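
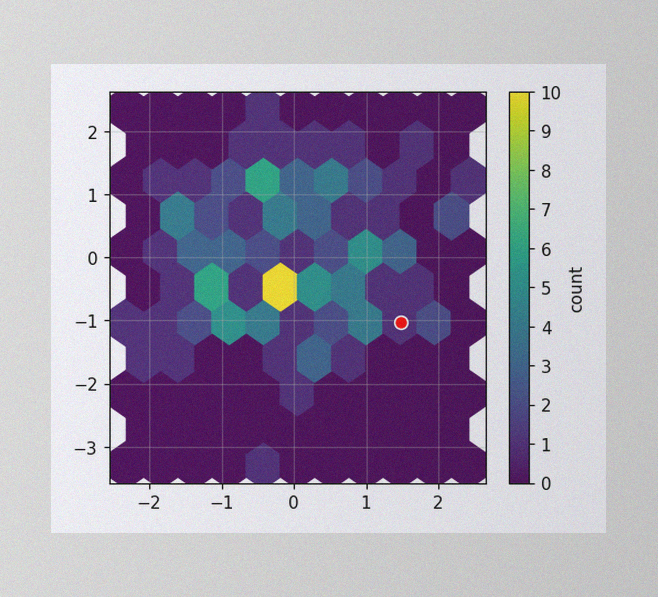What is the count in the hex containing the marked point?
1

The image has some photo noise and uneven lighting. The marked hex reads 1 on the colorbar.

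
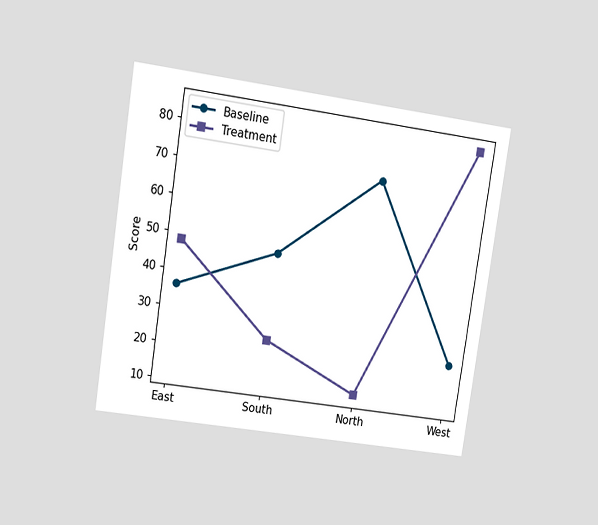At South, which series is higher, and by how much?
Baseline, by 24

The chart is tilted about 9° clockwise and viewed at a slight angle. At South, Baseline sits above the other line by 24.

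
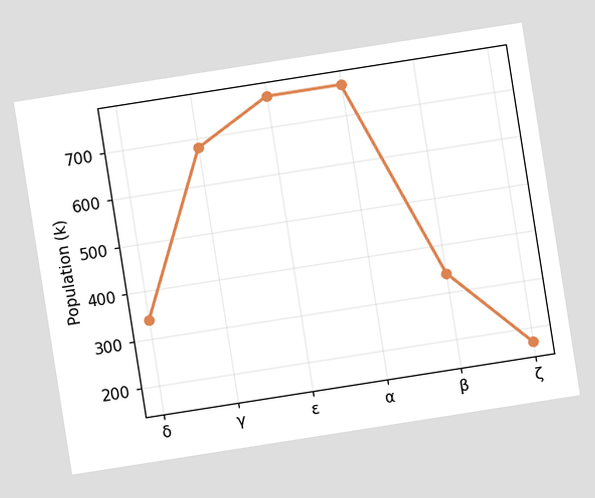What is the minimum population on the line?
170k

The chart is tilted about 9° counter-clockwise. The lowest point is at ζ, and reading across to the y-axis gives 170k.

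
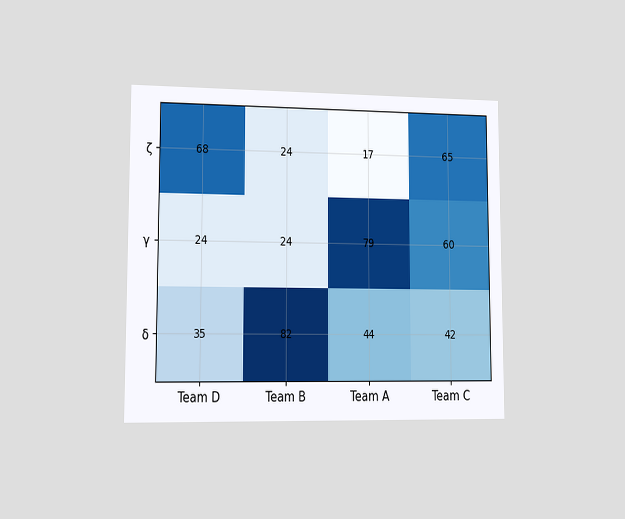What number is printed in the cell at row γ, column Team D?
The chart is viewed slightly from the left. The (γ, Team D) cell reads 24.

24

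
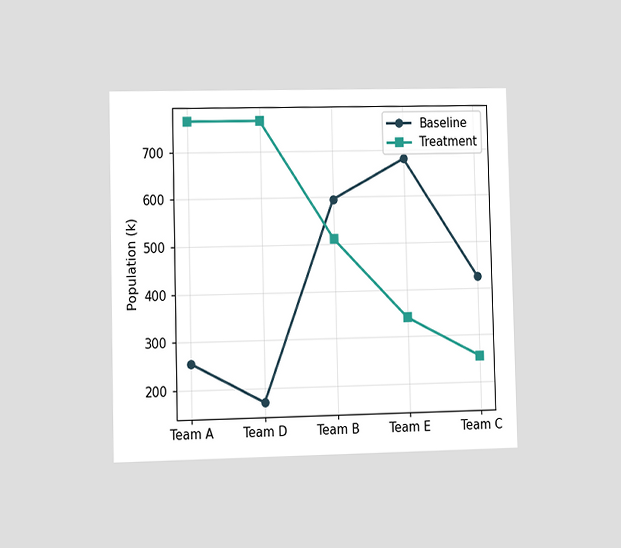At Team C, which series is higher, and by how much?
Baseline, by 170k

The chart is viewed at a slight angle. At Team C, Baseline sits above the other line by 170k.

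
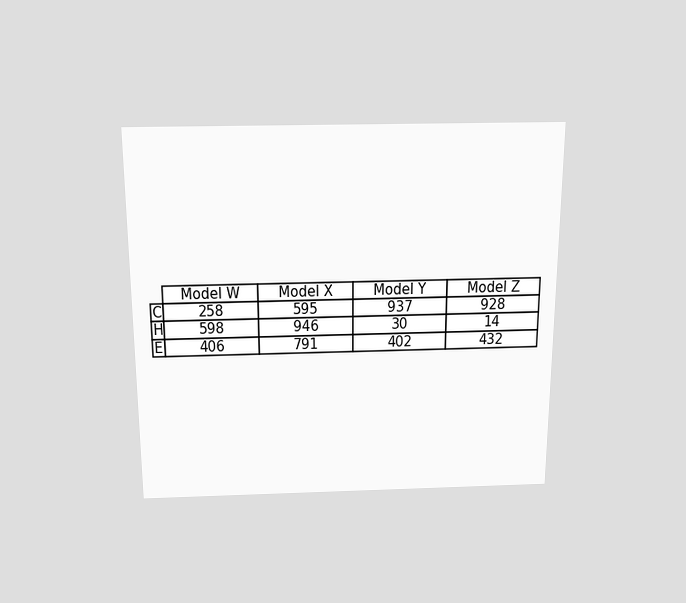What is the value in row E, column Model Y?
The chart is viewed slightly from above. The (E, Model Y) cell reads 402.

402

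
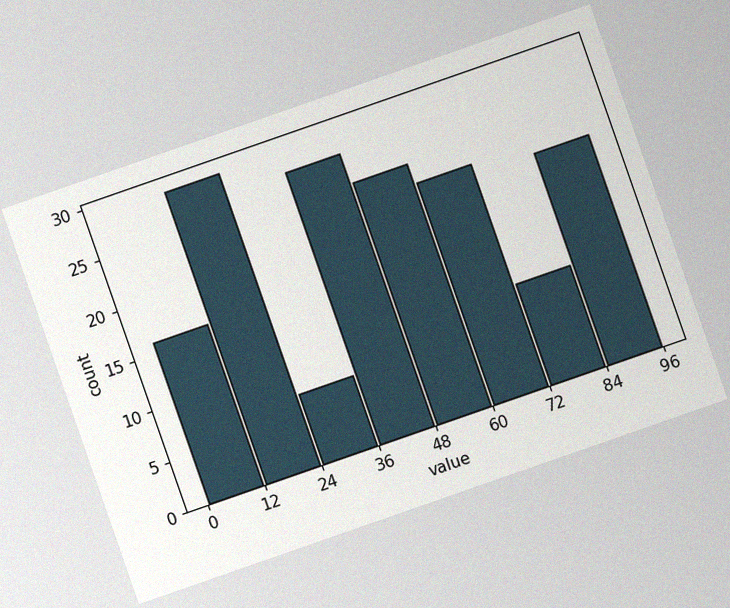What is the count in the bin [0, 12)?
16

The chart is tilted about 19° counter-clockwise, with some photo noise. The [0, 12) bin has height 16.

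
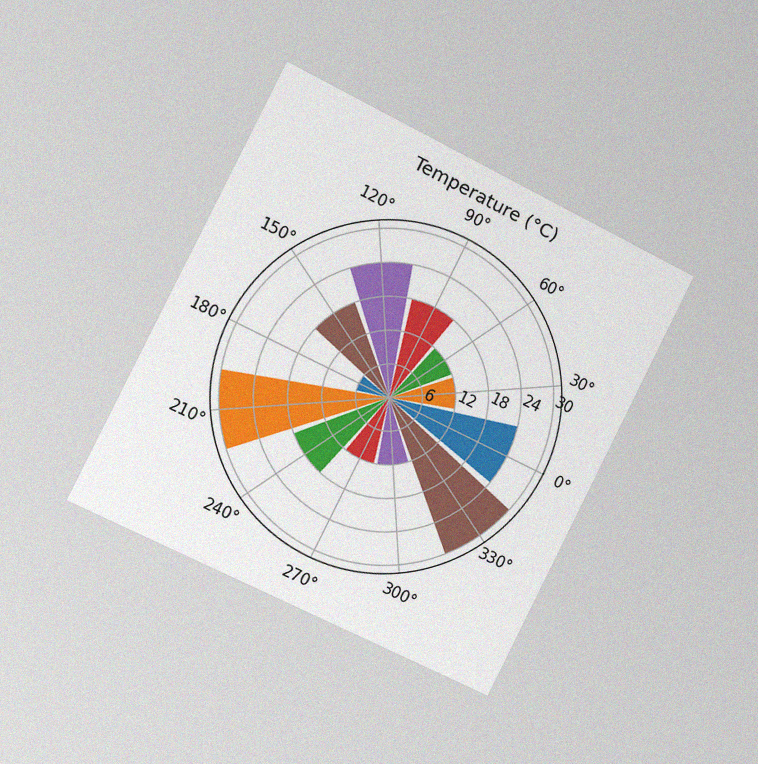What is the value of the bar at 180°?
6°C

The chart is tilted about 27° clockwise and viewed slightly from the left, with some photo noise. The bar at 180° reaches 6°C on the radial axis.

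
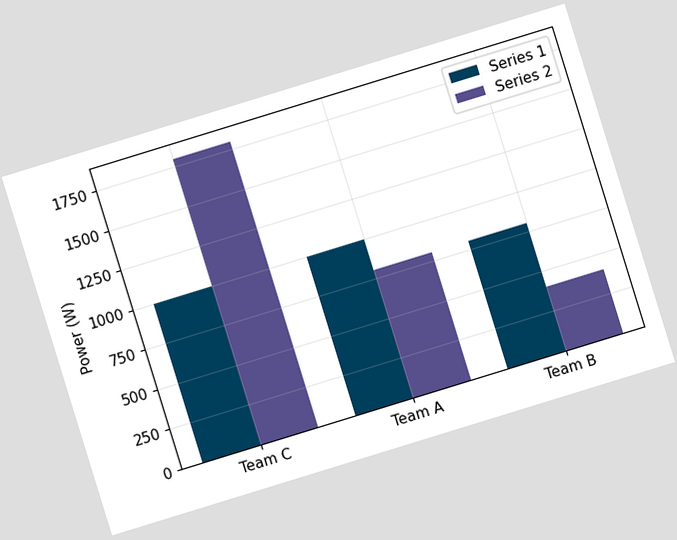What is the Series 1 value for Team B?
The chart is tilted about 17° counter-clockwise. The Series 1 bar at Team B reaches 800W on the y-axis.

800W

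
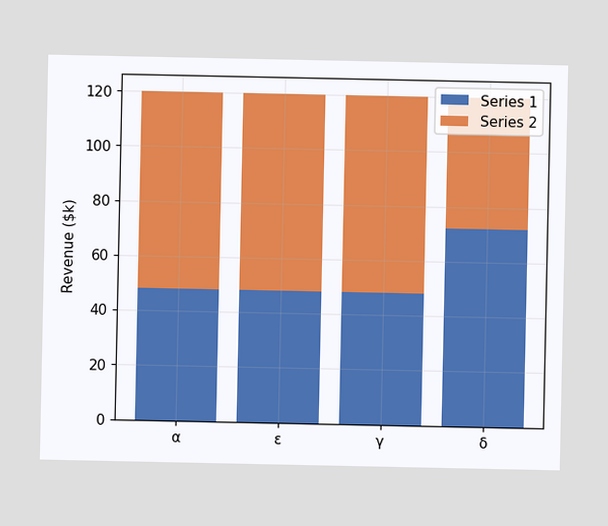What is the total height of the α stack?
$120k

The α stack's top reaches $120k on the y-axis.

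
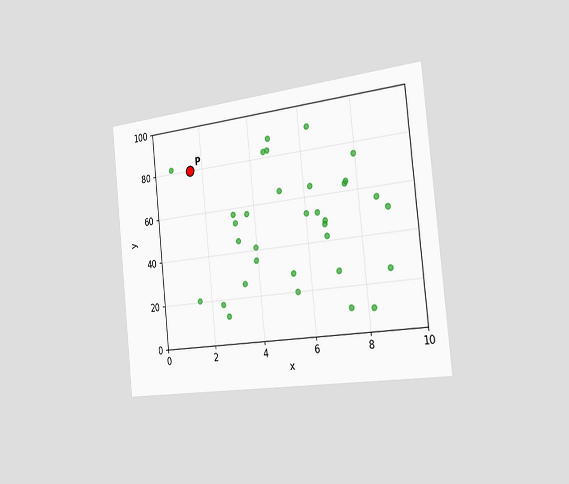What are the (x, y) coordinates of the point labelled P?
(1.5, 80)

The chart is tilted about 6° counter-clockwise and viewed slightly from the right. Following the gridlines from P to each axis, P sits at (1.5, 80).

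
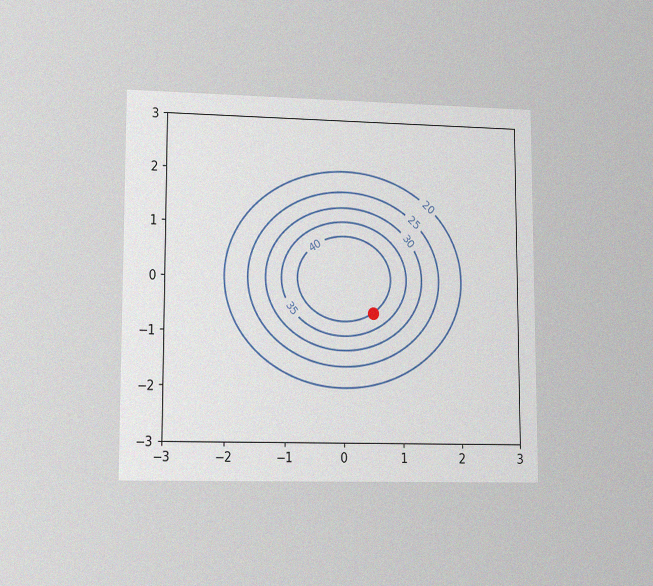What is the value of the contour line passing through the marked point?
40

The chart is viewed at a slight angle, with some photo noise. The marked point sits on the contour labelled 40.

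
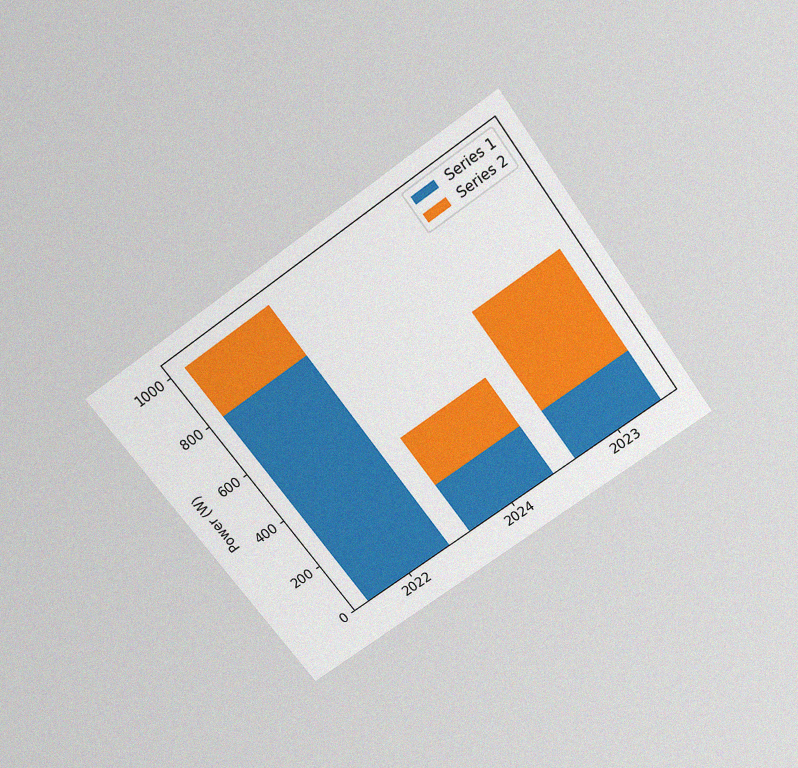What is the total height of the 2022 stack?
The chart is tilted about 36° counter-clockwise and viewed slightly from above, with some photo noise. The 2022 stack's top reaches 1000W on the y-axis.

1000W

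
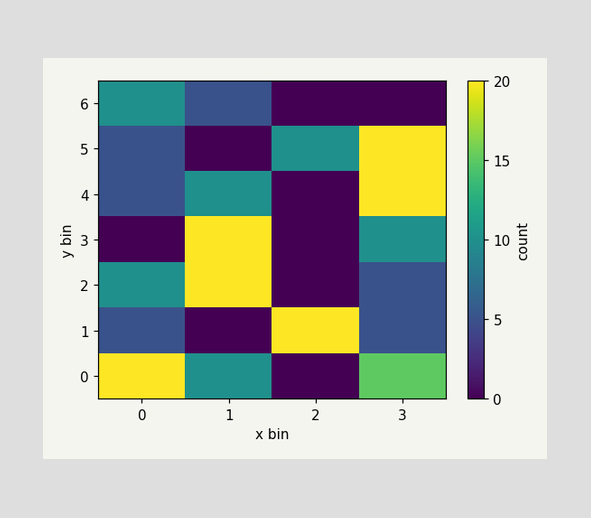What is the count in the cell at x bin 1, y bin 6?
Matching the cell (1, 6) against the colorbar gives 5.

5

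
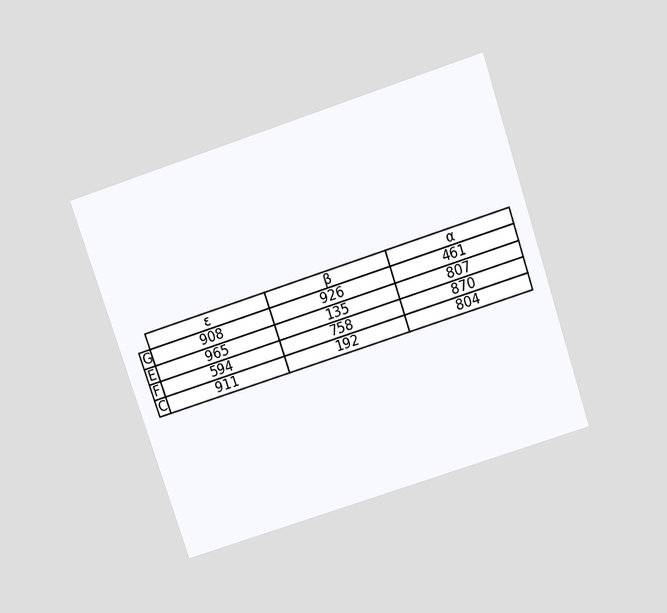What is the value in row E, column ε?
965

The chart is tilted about 18° counter-clockwise and viewed slightly from above. The (E, ε) cell reads 965.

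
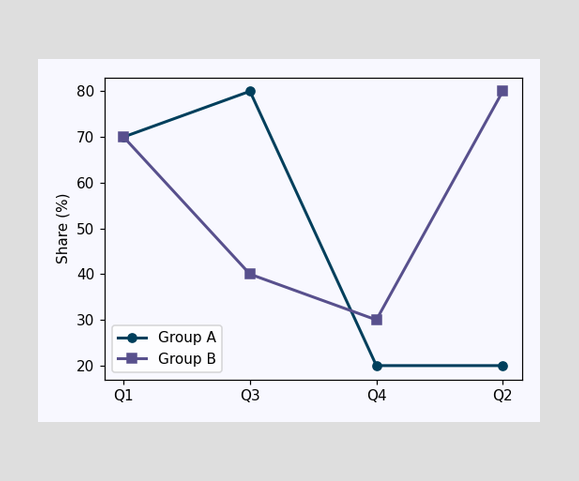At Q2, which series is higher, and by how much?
At Q2, Group B sits above the other line by 60%.

Group B, by 60%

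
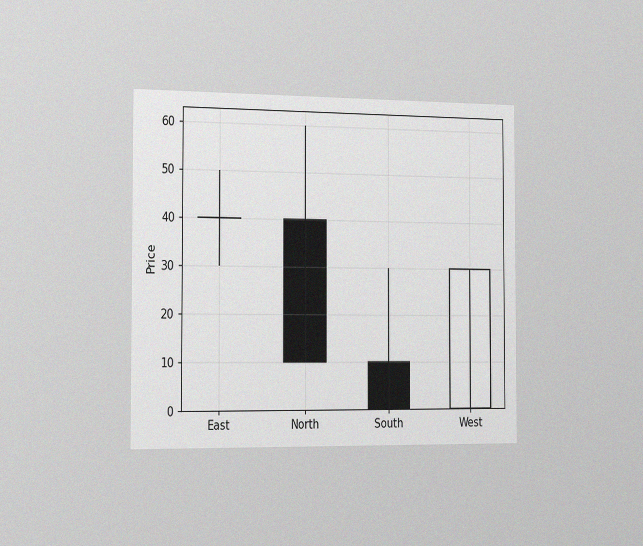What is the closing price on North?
The chart is viewed slightly from the left, with some photo noise. The North candle closes at 10.

10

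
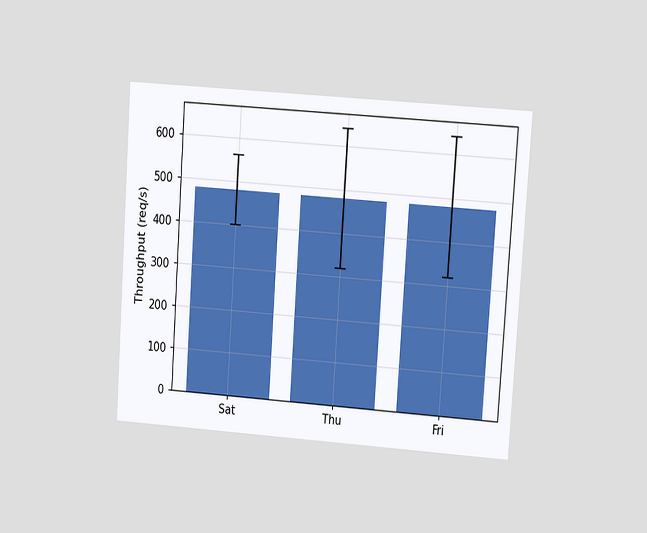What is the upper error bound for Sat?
The chart is tilted about 4° clockwise and viewed at a slight angle. The Sat bar's upper whisker reaches 560req/s.

560req/s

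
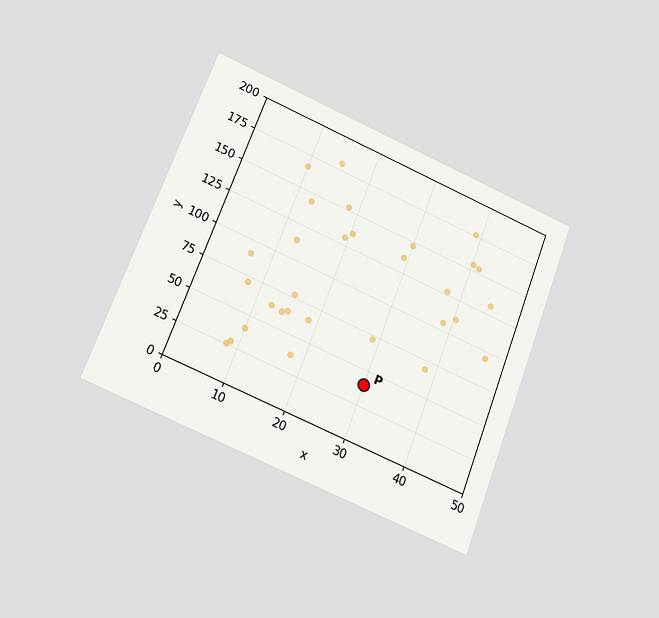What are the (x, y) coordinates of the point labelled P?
The chart is tilted about 21° clockwise and viewed at a slight angle. Following the gridlines from P to each axis, P sits at (30, 40).

(30, 40)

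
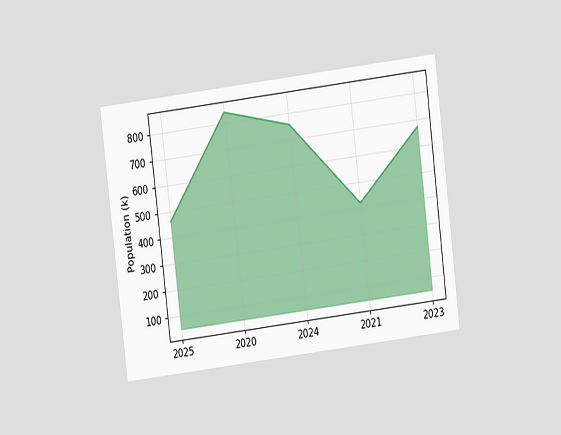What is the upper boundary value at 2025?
462k

The chart is tilted about 7° counter-clockwise and viewed at a slight angle. At 2025 the upper boundary is at 462k.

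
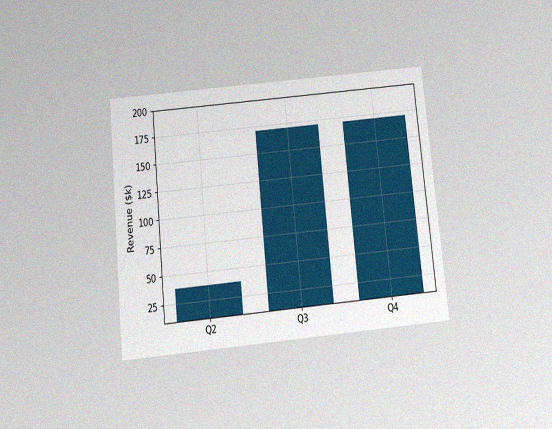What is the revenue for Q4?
$171k

The chart is tilted about 6° counter-clockwise and viewed slightly from below, with some photo noise. Reading along the chart's y-axis, the Q4 bar reaches $171k.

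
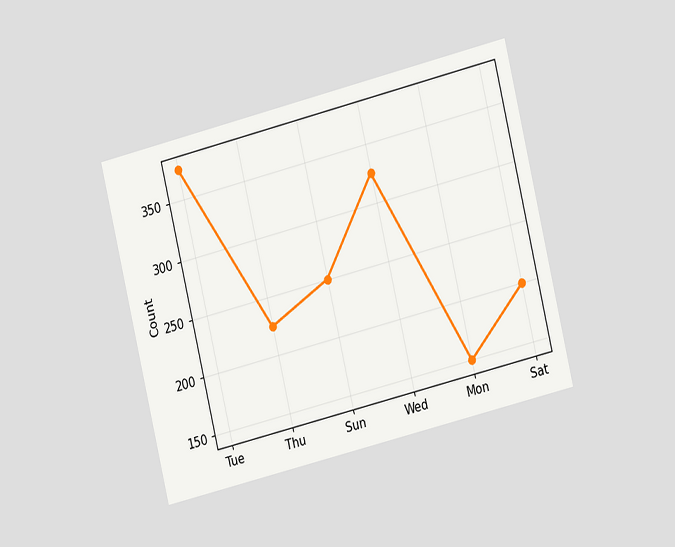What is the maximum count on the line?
375

The chart is tilted about 14° counter-clockwise and viewed at a slight angle. The highest point is at Tue, and reading across to the y-axis gives 375.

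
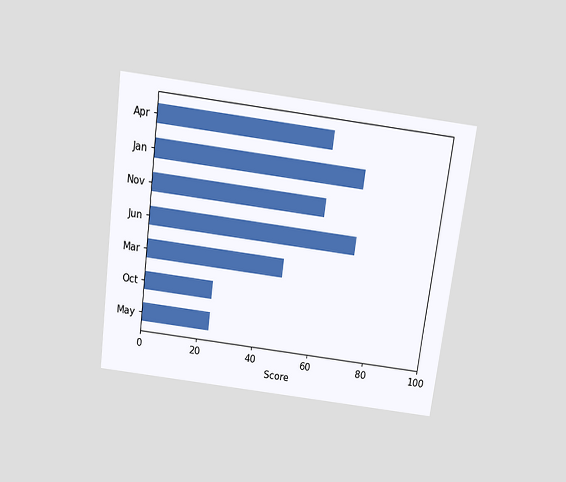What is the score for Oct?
24

The chart is tilted about 7° clockwise and viewed slightly from above. Reading along the chart's x-axis, the Oct bar reaches 24.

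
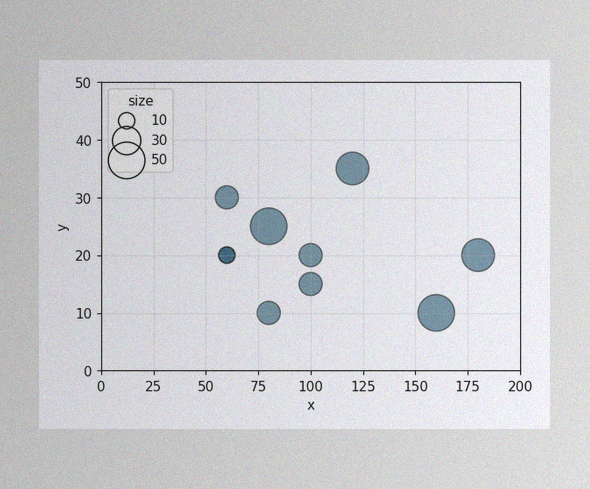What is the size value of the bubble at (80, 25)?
50

The image has some photo noise and uneven lighting. Matching the bubble at (80, 25) against the size legend gives 50.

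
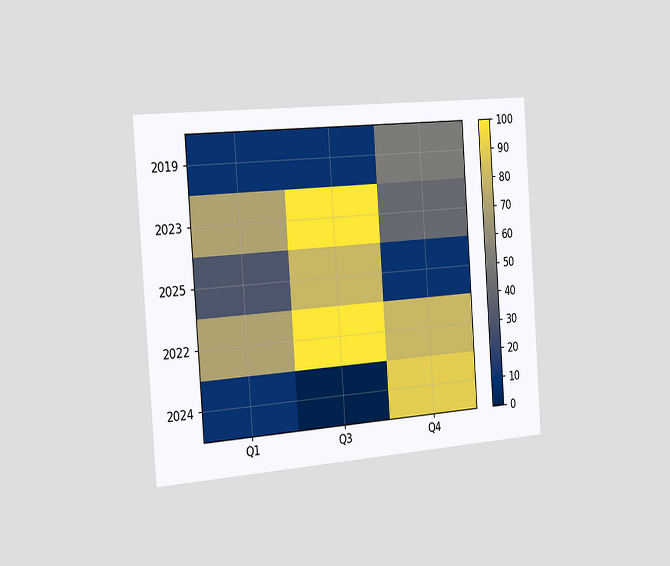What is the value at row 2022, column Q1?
The chart is tilted about 4° counter-clockwise and viewed slightly from the left. Matching cell (2022, Q1) against the colorbar gives 70.

70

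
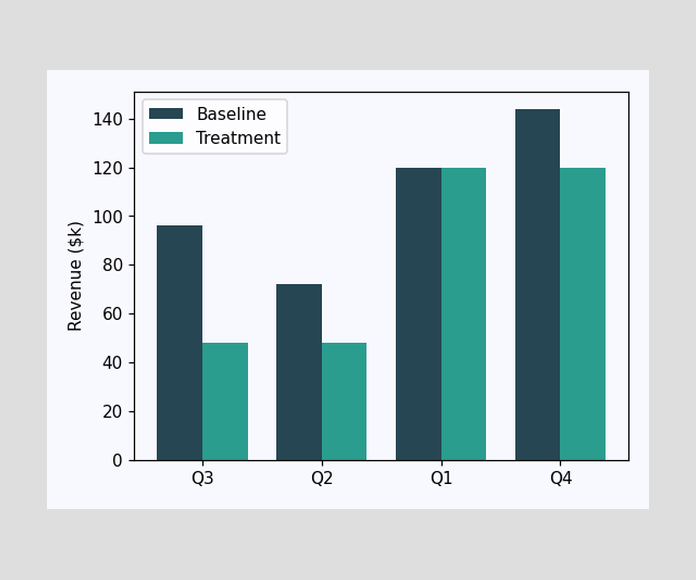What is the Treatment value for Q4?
$120k

The Treatment bar at Q4 reaches $120k on the y-axis.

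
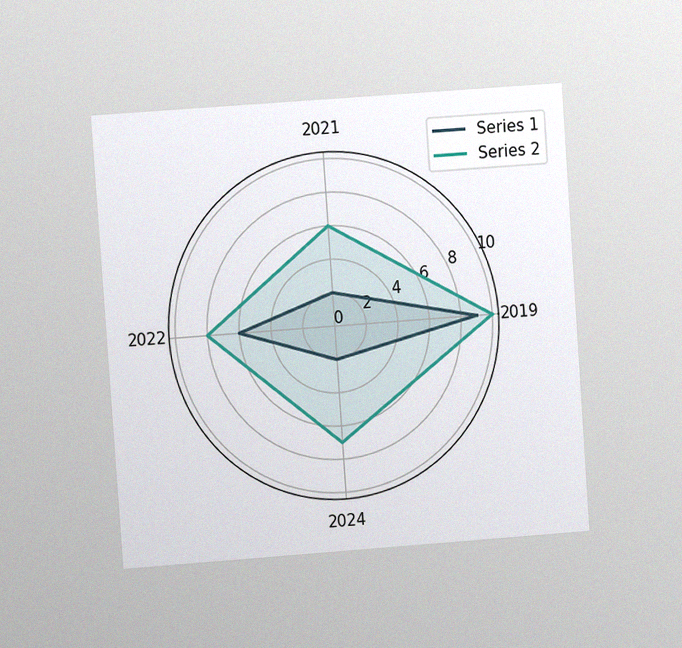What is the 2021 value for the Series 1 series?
2

The chart is tilted about 4° counter-clockwise and viewed at a slight angle, with some photo noise. On the 2021 axis, Series 1 reaches 2.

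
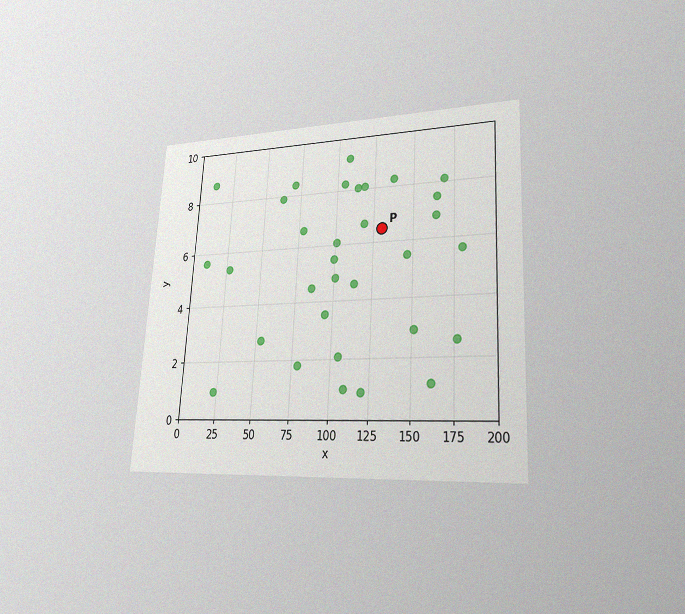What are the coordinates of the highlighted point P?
(130, 6.5)

The chart is tilted about 3° clockwise and viewed at a slight angle, with some photo noise. Following the gridlines from P to each axis, P sits at (130, 6.5).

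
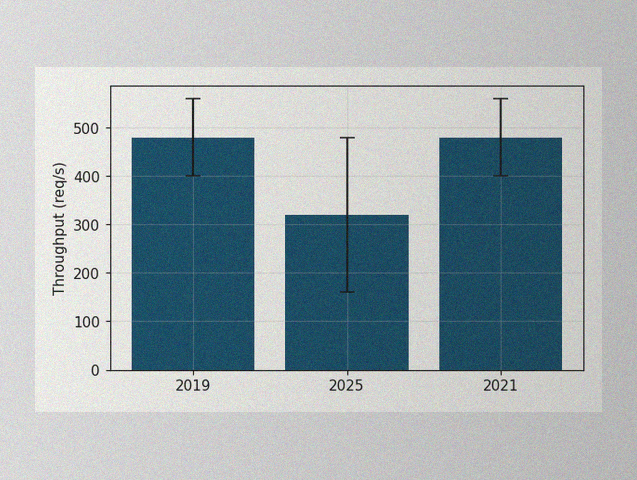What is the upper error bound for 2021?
560req/s

The image has some photo noise and uneven lighting. The 2021 bar's upper whisker reaches 560req/s.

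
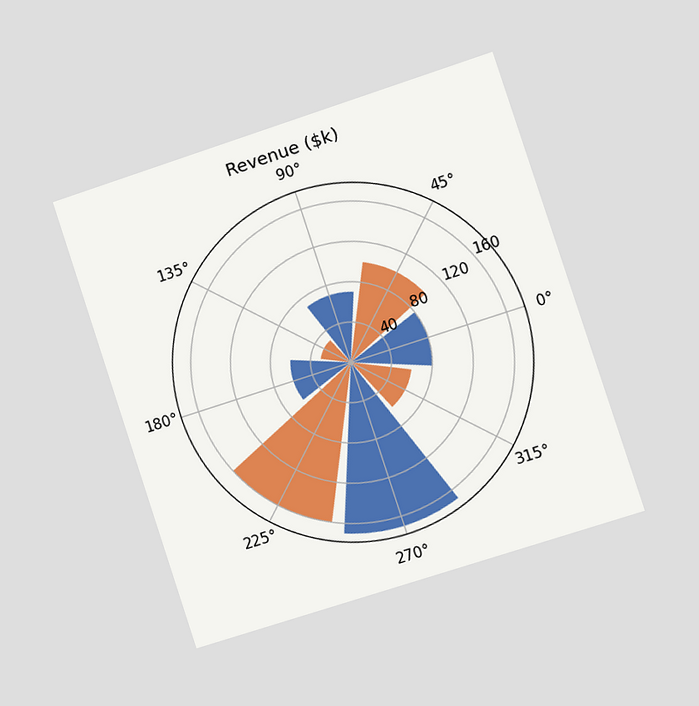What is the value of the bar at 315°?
$60k

The chart is tilted about 18° counter-clockwise and viewed slightly from the right. The bar at 315° reaches $60k on the radial axis.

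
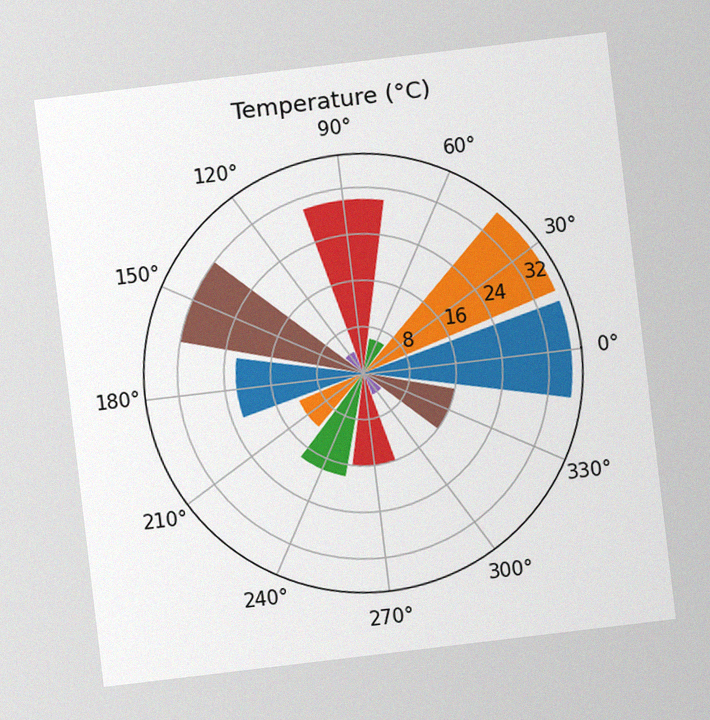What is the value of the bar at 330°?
16°C

The chart is tilted about 7° counter-clockwise, with some photo noise. The bar at 330° reaches 16°C on the radial axis.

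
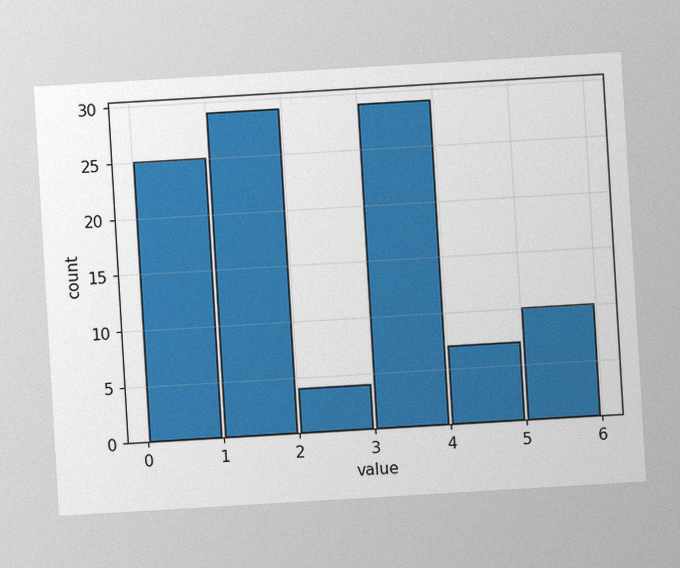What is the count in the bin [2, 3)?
The chart is tilted about 3° counter-clockwise, with some photo noise. The [2, 3) bin has height 4.

4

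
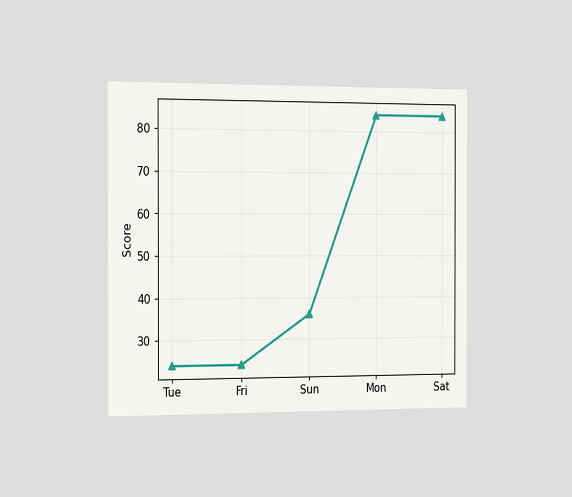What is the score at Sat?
The chart is viewed slightly from the left. At Sat, the line is at 84.

84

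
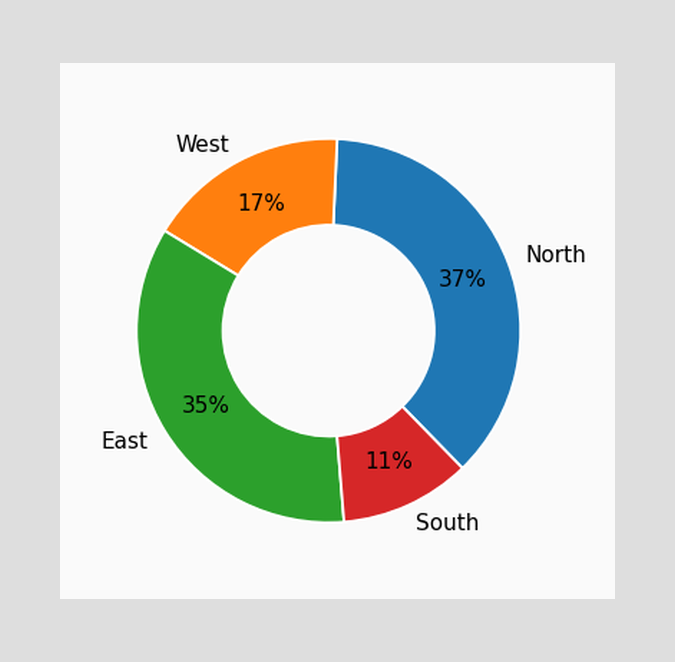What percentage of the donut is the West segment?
The West segment takes up 17% of the ring.

17%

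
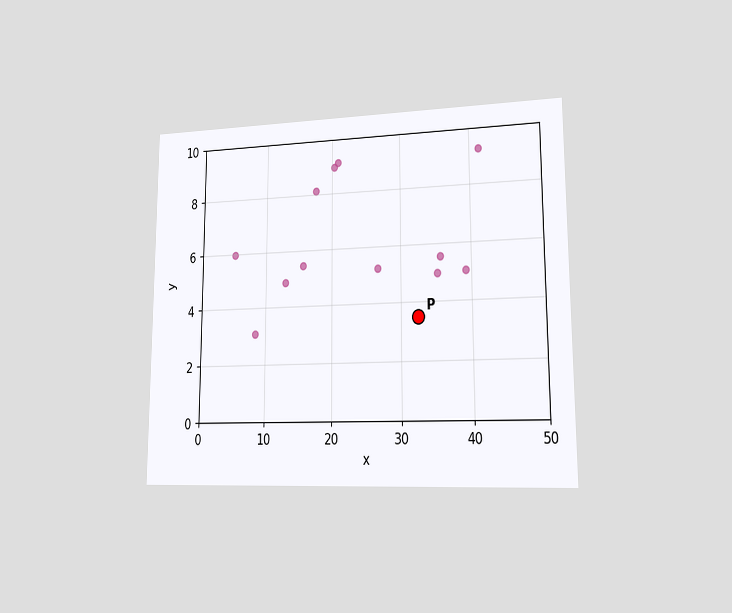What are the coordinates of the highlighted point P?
The chart is viewed slightly from the right. Following the gridlines from P to each axis, P sits at (32.5, 3.5).

(32.5, 3.5)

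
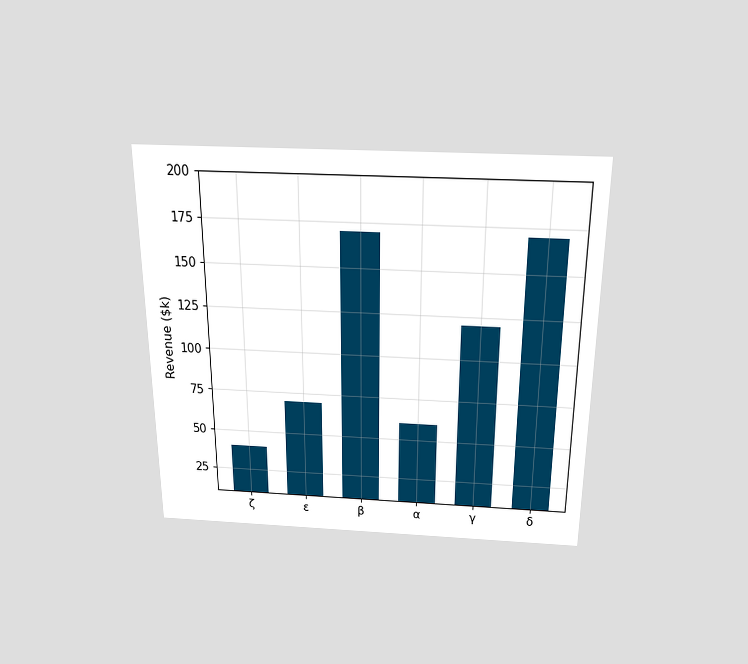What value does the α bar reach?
$60k

The chart is viewed slightly from above. Reading along the chart's y-axis, the α bar reaches $60k.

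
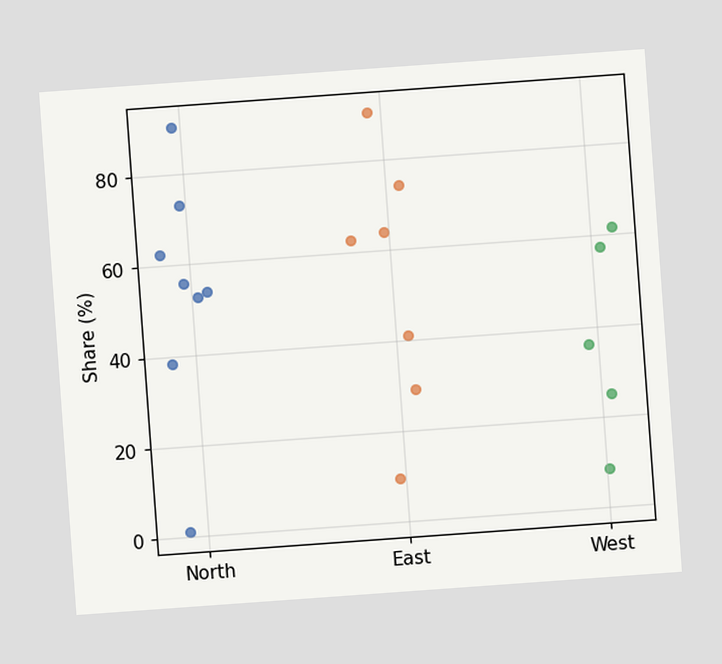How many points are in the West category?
5

The chart is tilted about 4° counter-clockwise. Counting the markers in the West column gives 5.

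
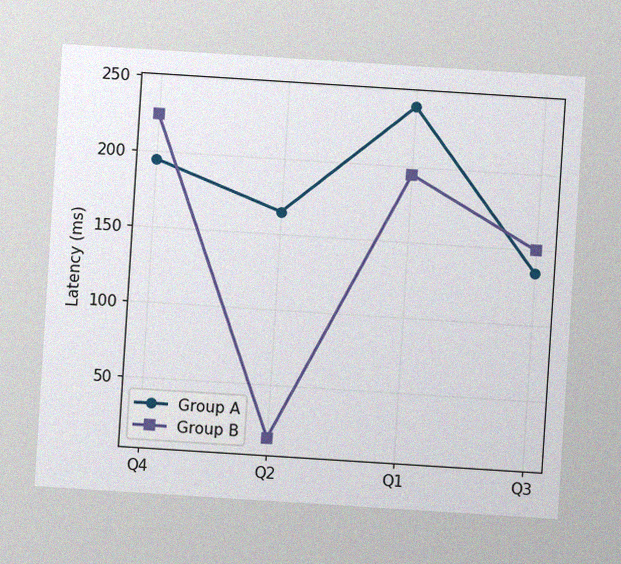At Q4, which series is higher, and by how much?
The chart is tilted about 4° clockwise, with some photo noise. At Q4, Group B sits above the other line by 30ms.

Group B, by 30ms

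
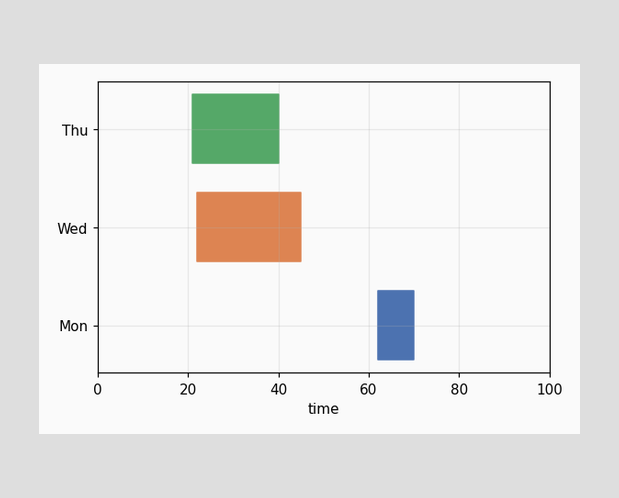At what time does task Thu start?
21

The Thu bar begins at t=21.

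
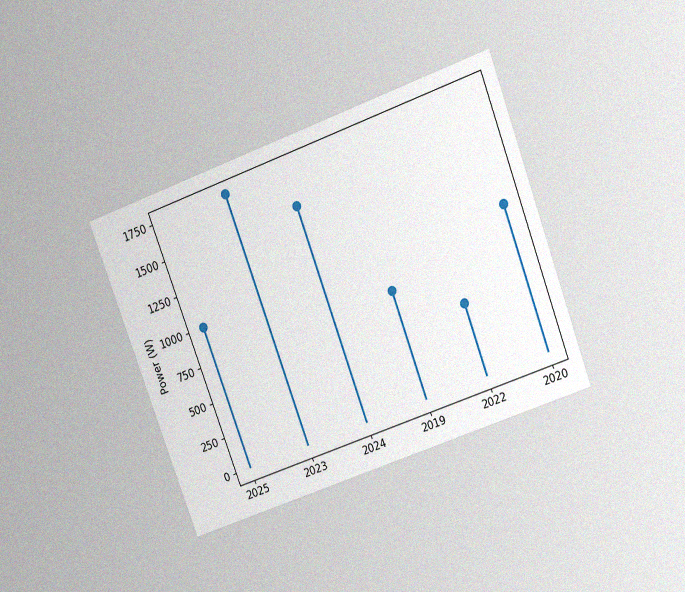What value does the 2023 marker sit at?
The chart is tilted about 20° counter-clockwise and viewed slightly from above, with some photo noise. The 2023 marker sits at 1750W.

1750W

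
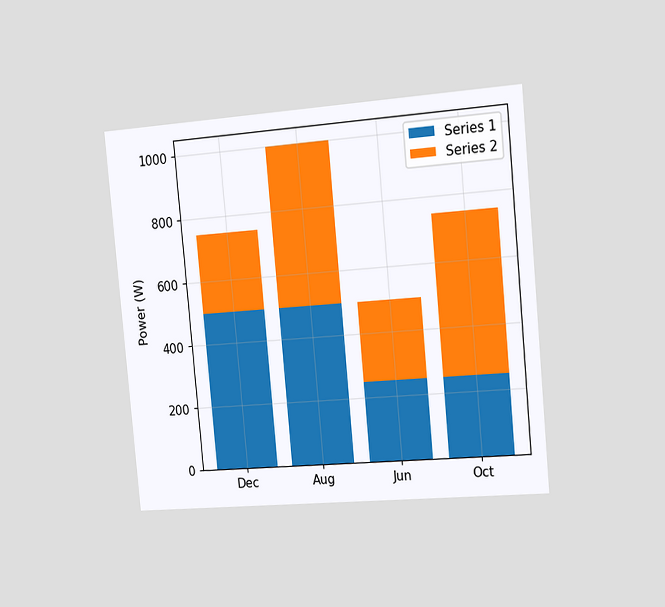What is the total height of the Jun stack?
The chart is tilted about 5° counter-clockwise and viewed slightly from the right. The Jun stack's top reaches 500W on the y-axis.

500W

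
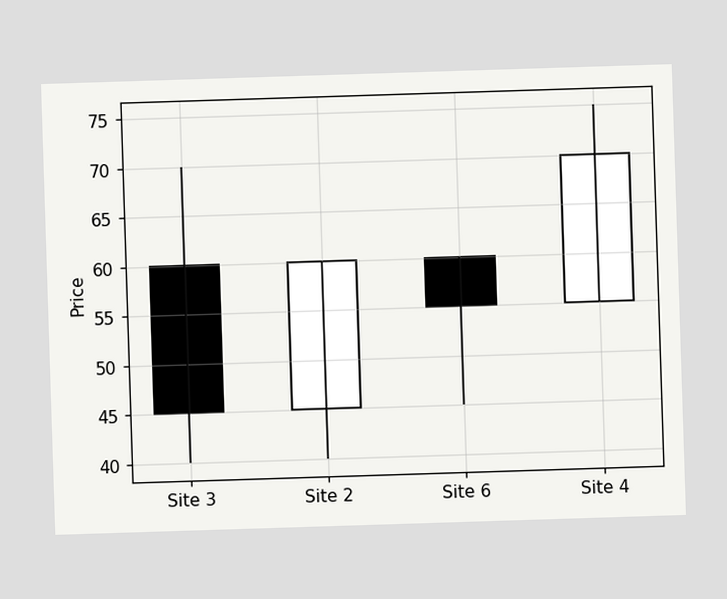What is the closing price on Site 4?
The Site 4 candle closes at 70.

70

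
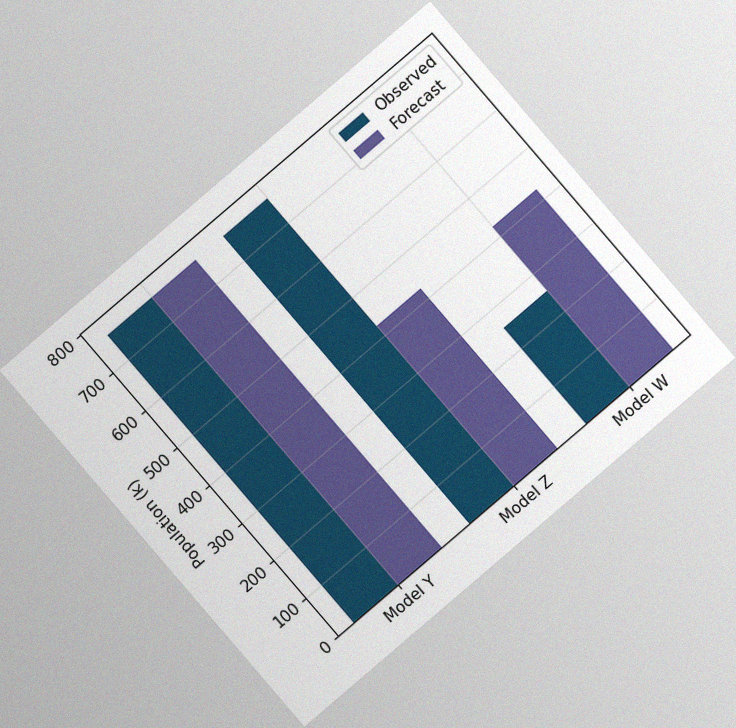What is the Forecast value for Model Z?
425k

The chart is tilted about 41° counter-clockwise, with some photo noise. The Forecast bar at Model Z reaches 425k on the y-axis.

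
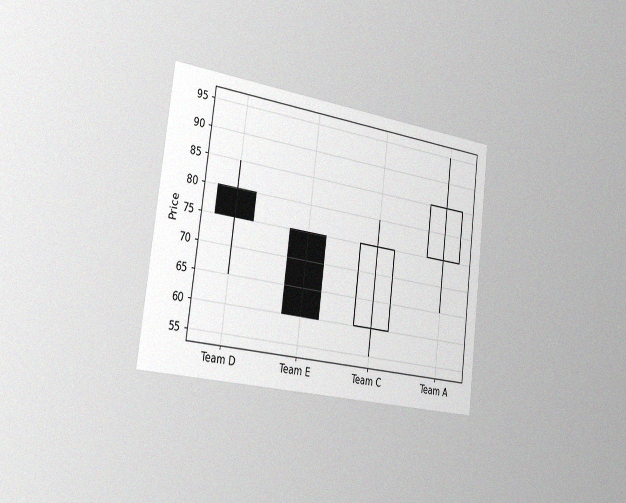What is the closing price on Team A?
The chart is tilted about 7° clockwise and viewed slightly from the left, with some photo noise. The Team A candle closes at 85.

85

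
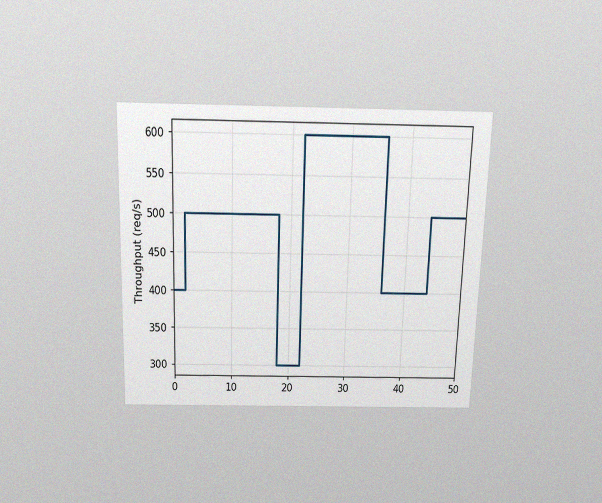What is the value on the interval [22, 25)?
600req/s

The chart is viewed slightly from above, with some photo noise. On [22, 25) the step sits at 600req/s.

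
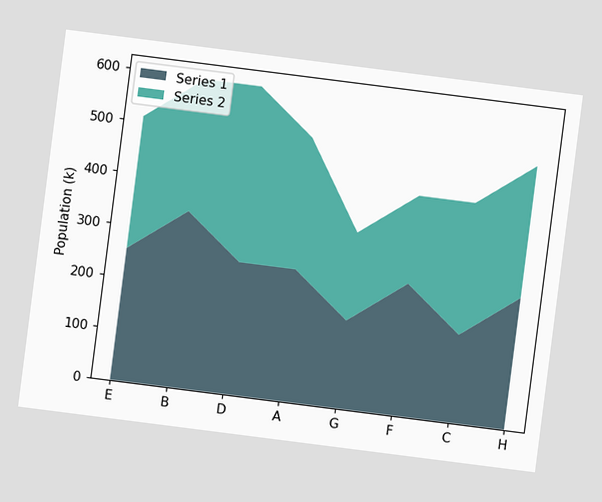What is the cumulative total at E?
510k

The chart is tilted about 7° clockwise. The stacked total at E reaches 510k.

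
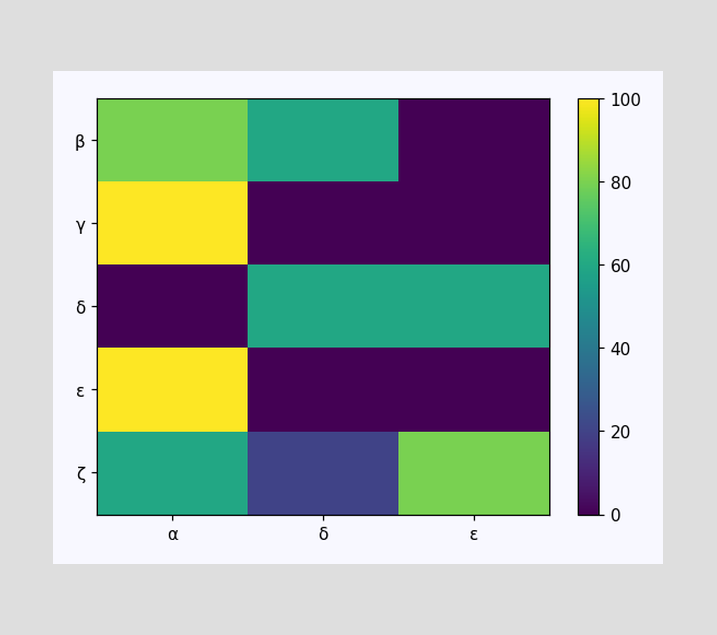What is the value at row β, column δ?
60

Matching cell (β, δ) against the colorbar gives 60.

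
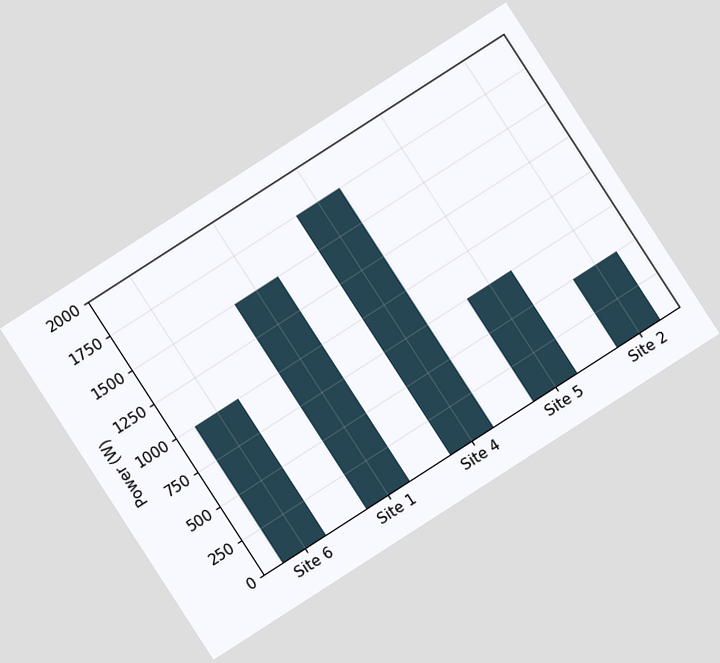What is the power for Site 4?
1750W

The chart is tilted about 33° counter-clockwise. Reading along the chart's y-axis, the Site 4 bar reaches 1750W.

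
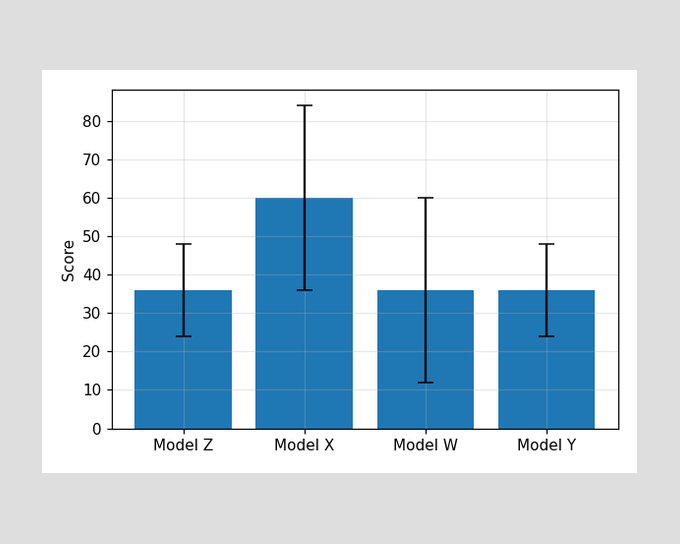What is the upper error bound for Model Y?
The Model Y bar's upper whisker reaches 48.

48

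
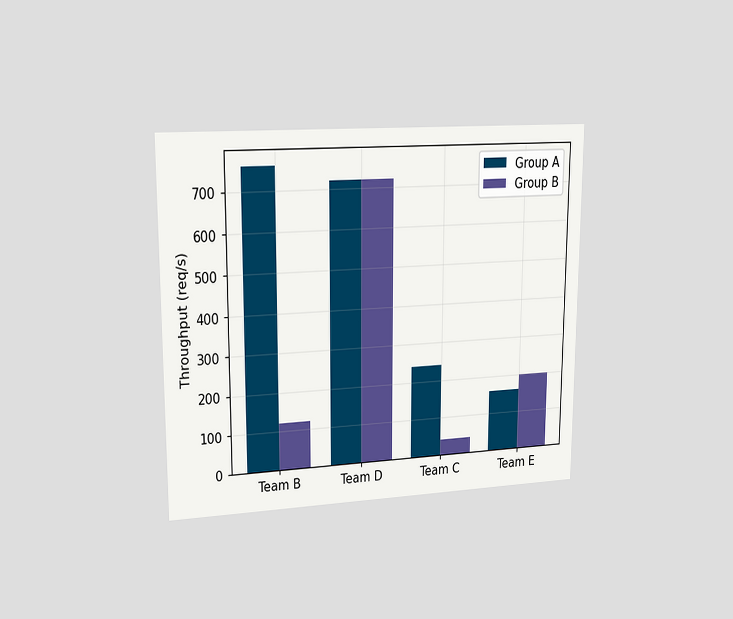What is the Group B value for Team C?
40req/s

The chart is viewed slightly from the left. The Group B bar at Team C reaches 40req/s on the y-axis.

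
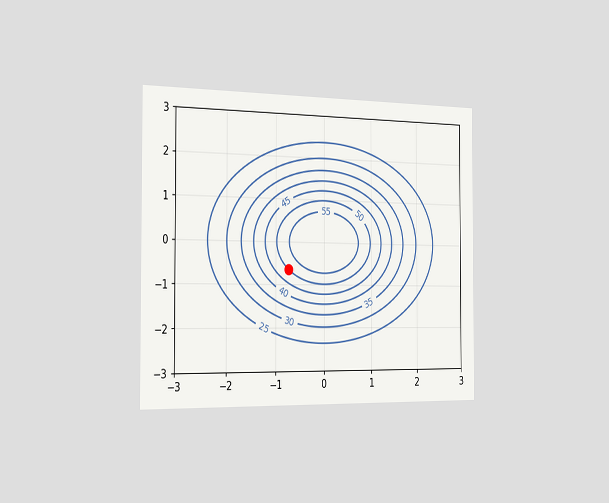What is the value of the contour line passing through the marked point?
50

The chart is viewed slightly from the left. The marked point sits on the contour labelled 50.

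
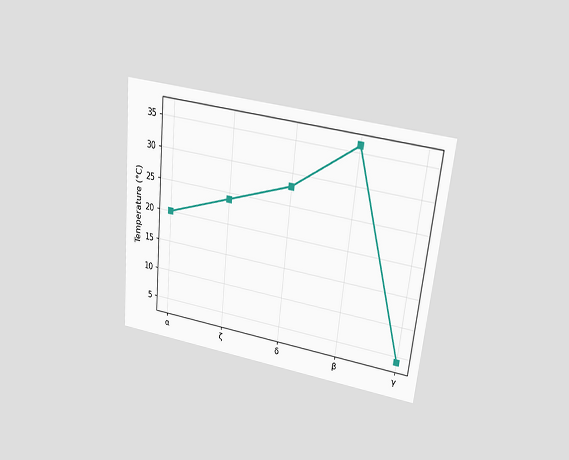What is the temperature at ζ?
24°C

The chart is tilted about 6° clockwise and viewed slightly from above. At ζ, the line is at 24°C.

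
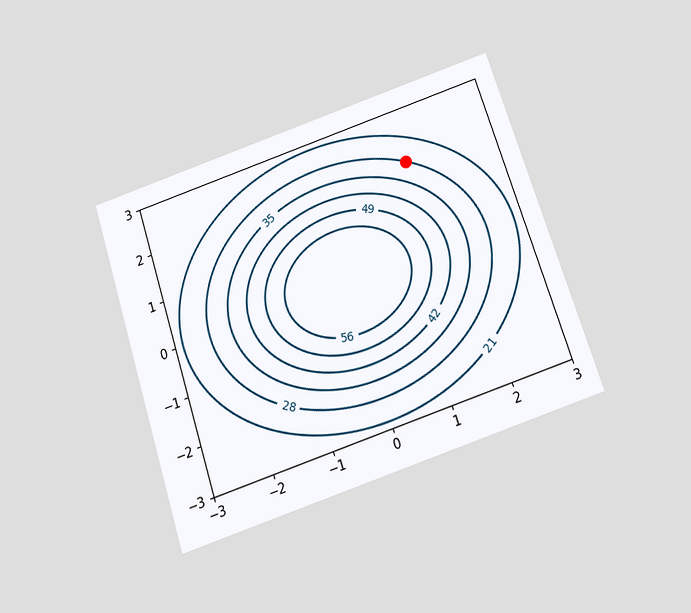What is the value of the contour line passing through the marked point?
28

The chart is tilted about 18° counter-clockwise and viewed slightly from below. The marked point sits on the contour labelled 28.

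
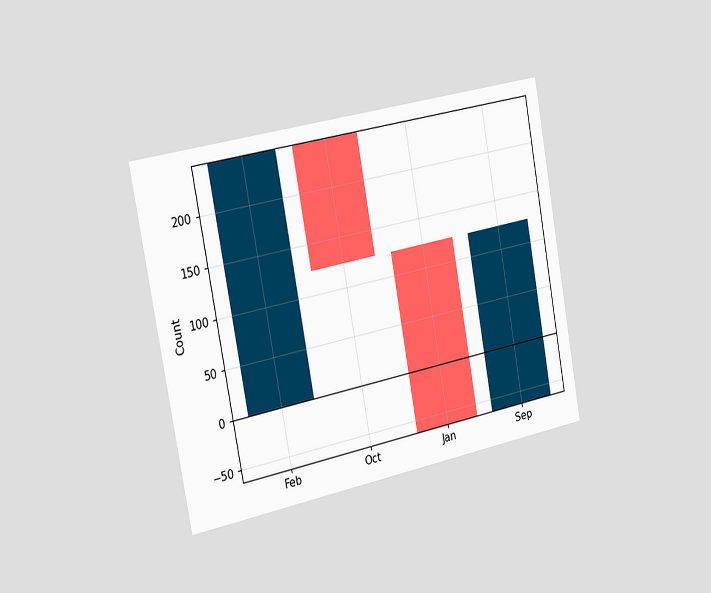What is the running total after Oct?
124

The chart is tilted about 11° counter-clockwise and viewed slightly from the left. After Oct the running total reaches 124.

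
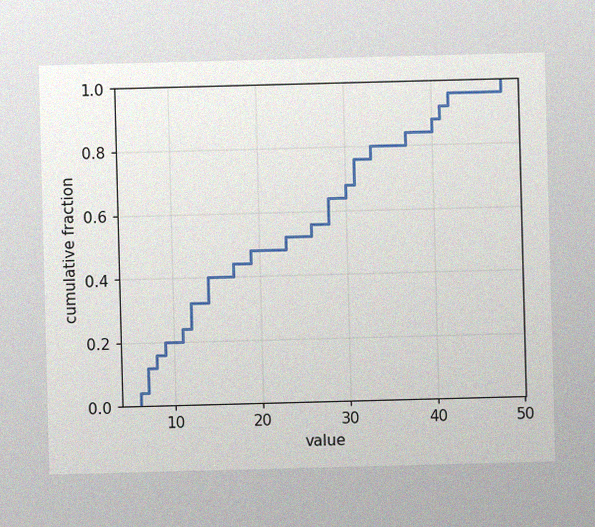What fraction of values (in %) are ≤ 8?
The image has some photo noise and uneven lighting. At x=8 the ECDF step is at 16%.

16%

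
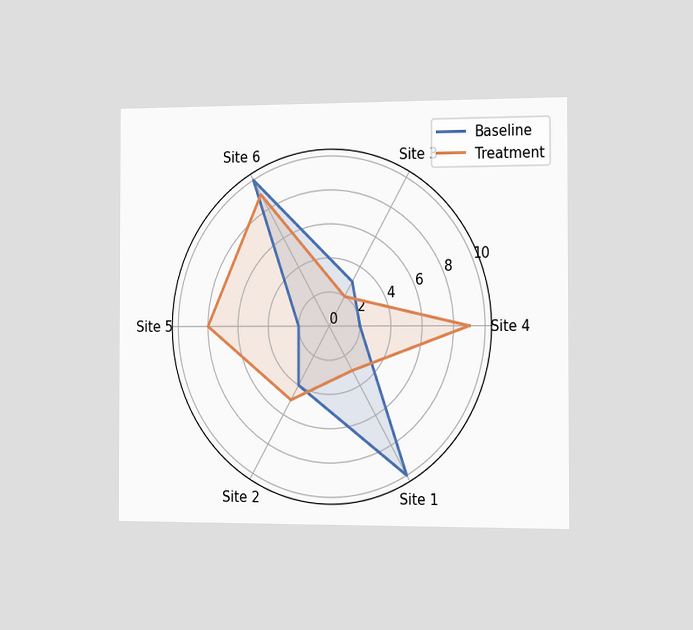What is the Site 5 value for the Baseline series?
The chart is viewed slightly from the right. On the Site 5 axis, Baseline reaches 2.

2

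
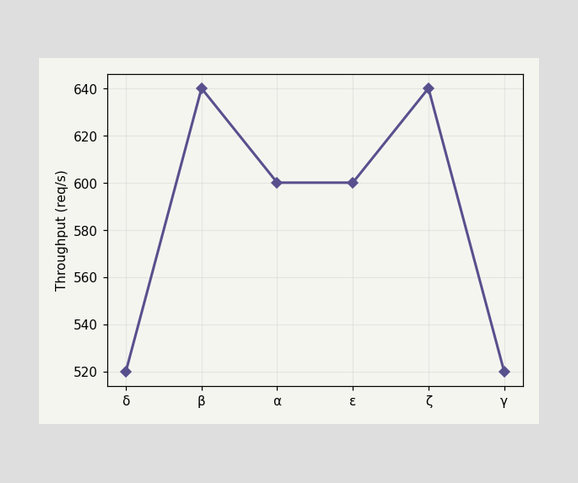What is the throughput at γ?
At γ, the line is at 520req/s.

520req/s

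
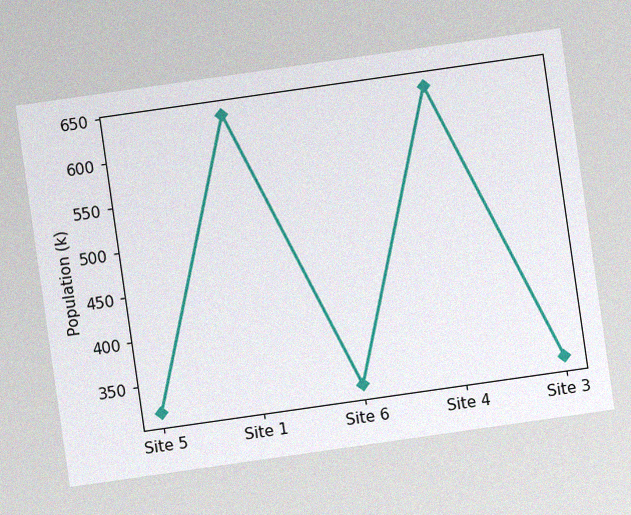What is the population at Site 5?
The chart is tilted about 8° counter-clockwise, with some photo noise. At Site 5, the line is at 318k.

318k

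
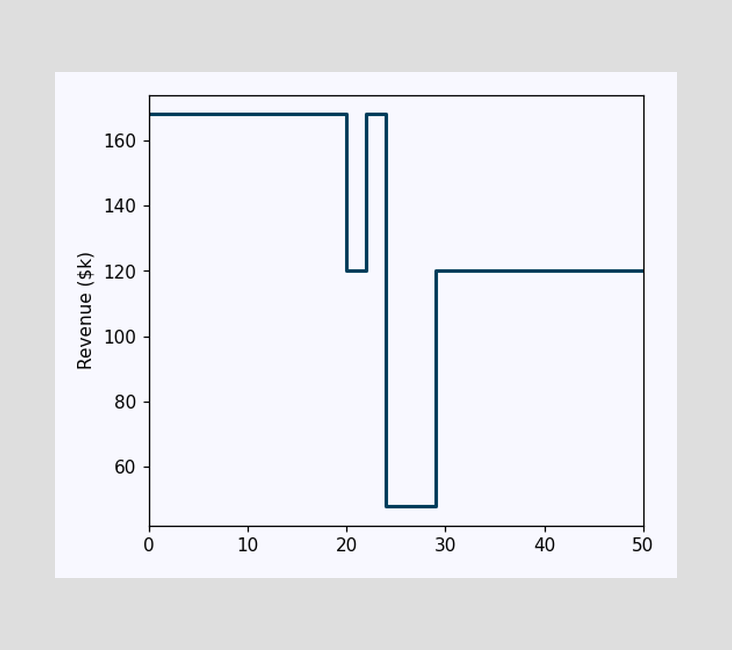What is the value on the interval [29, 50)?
$120k

On [29, 50) the step sits at $120k.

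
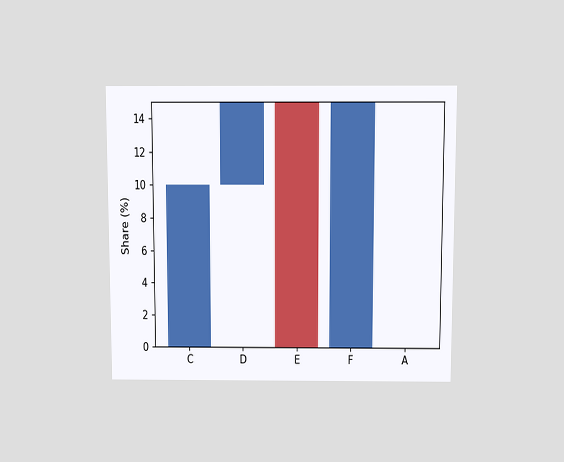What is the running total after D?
The chart is viewed slightly from above. After D the running total reaches 15%.

15%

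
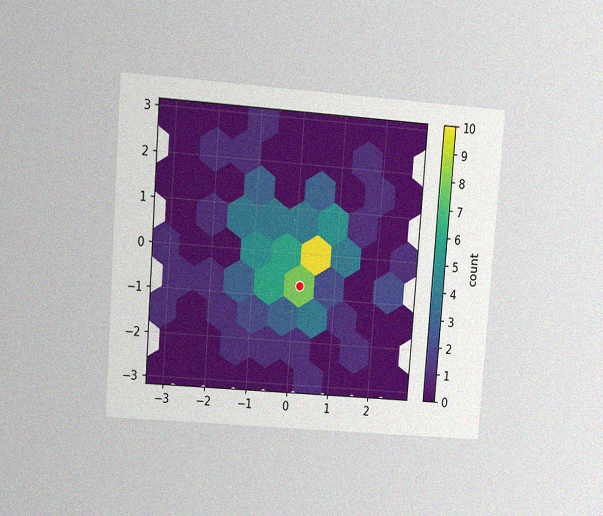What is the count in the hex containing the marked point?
8

The chart is tilted about 4° clockwise and viewed at a slight angle, with some photo noise. The marked hex reads 8 on the colorbar.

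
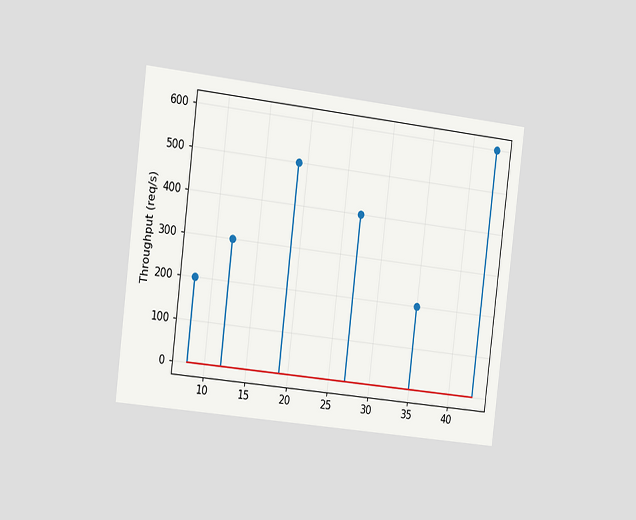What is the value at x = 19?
The chart is tilted about 7° clockwise and viewed slightly from the left. The stem at x=19 reaches 500req/s.

500req/s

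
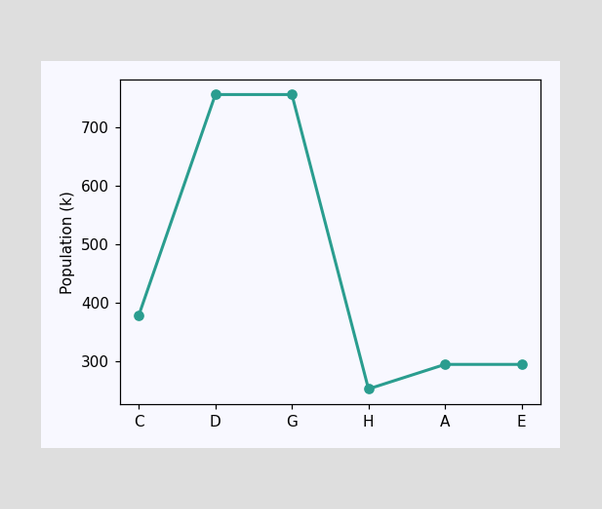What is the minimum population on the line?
252k

The lowest point is at H, and reading across to the y-axis gives 252k.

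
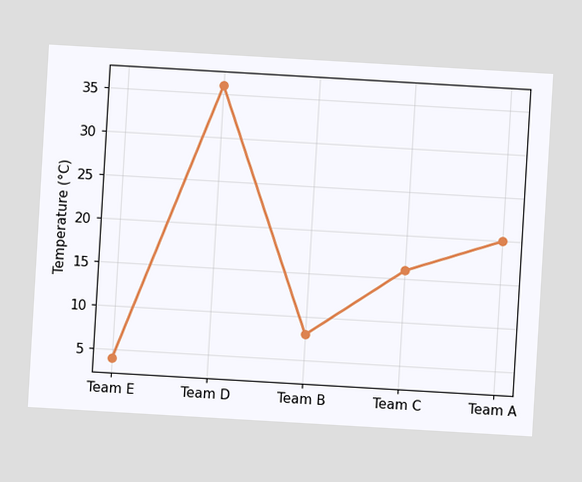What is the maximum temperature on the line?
36°C

The chart is tilted about 3° clockwise. The highest point is at Team D, and reading across to the y-axis gives 36°C.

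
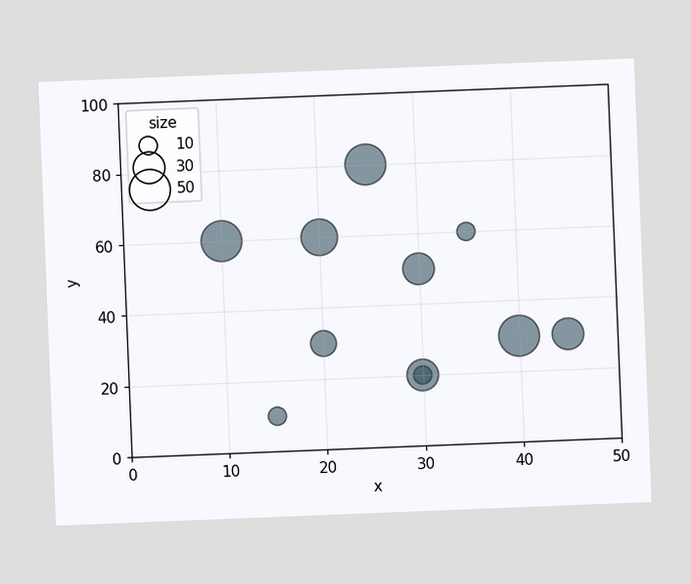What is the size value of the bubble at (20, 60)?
The chart is tilted about 2° counter-clockwise. Matching the bubble at (20, 60) against the size legend gives 40.

40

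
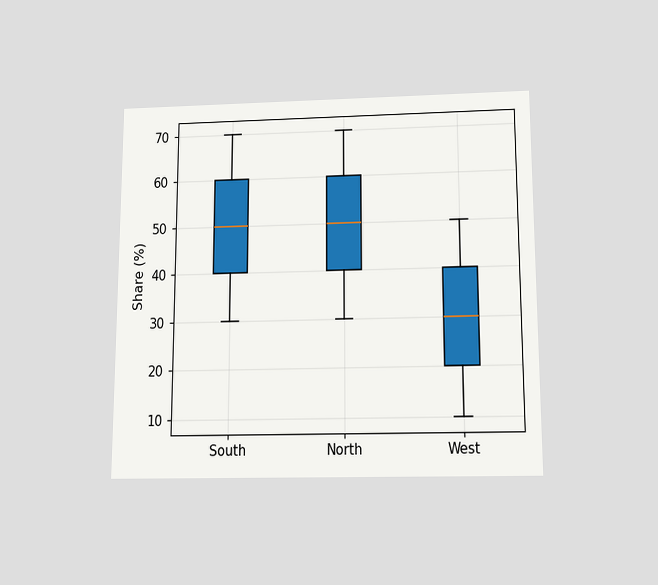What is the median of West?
The chart is viewed slightly from below. The median line in the West box sits at 30%.

30%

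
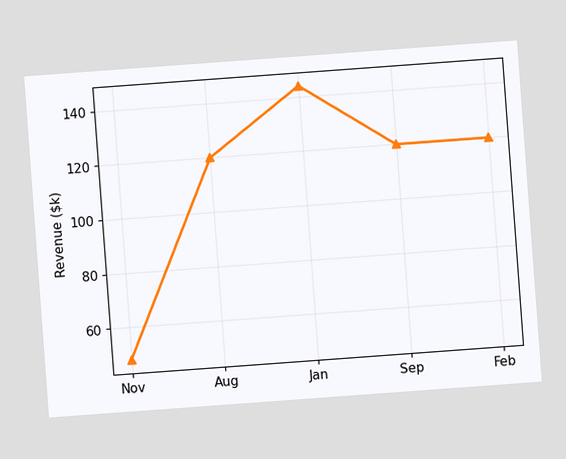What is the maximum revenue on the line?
The chart is tilted about 4° counter-clockwise. The highest point is at Jan, and reading across to the y-axis gives $144k.

$144k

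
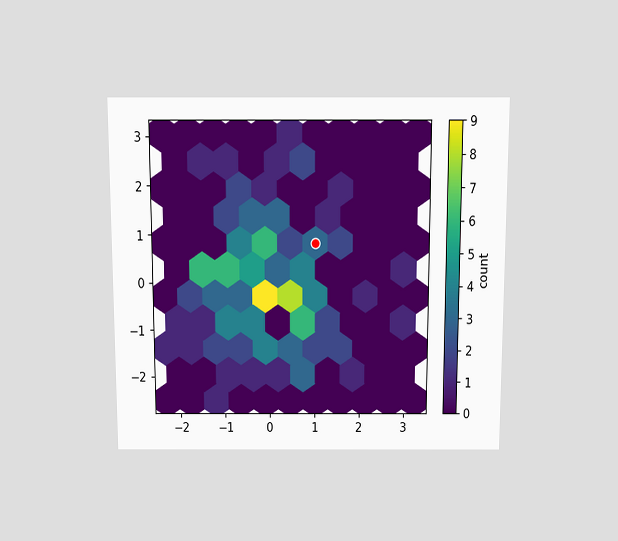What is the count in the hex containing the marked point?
3

The chart is viewed slightly from above. The marked hex reads 3 on the colorbar.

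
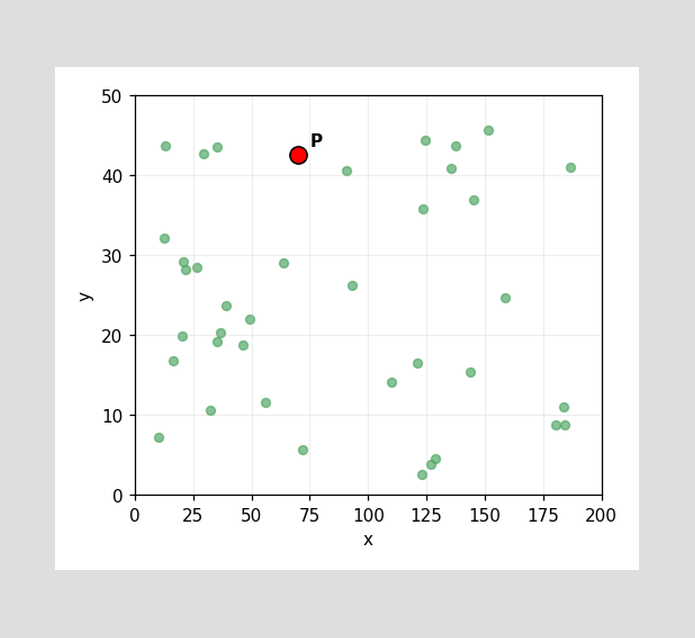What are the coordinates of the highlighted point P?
(70, 42.5)

Following the gridlines from P to each axis, P sits at (70, 42.5).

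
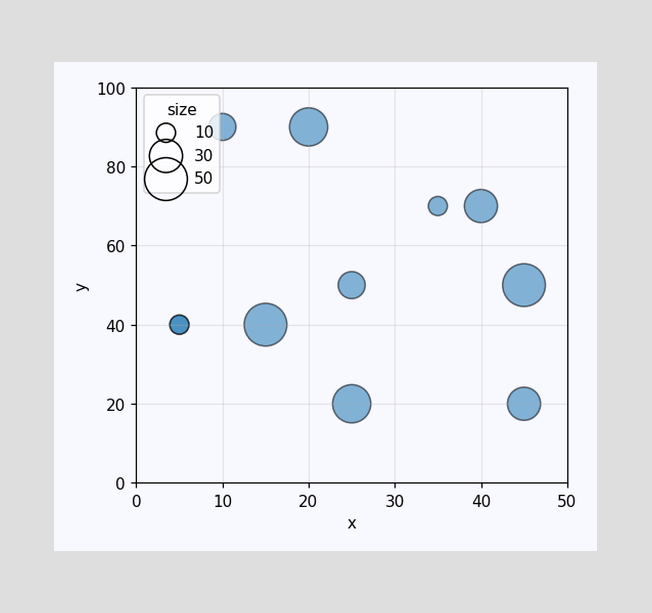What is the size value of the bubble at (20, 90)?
Matching the bubble at (20, 90) against the size legend gives 40.

40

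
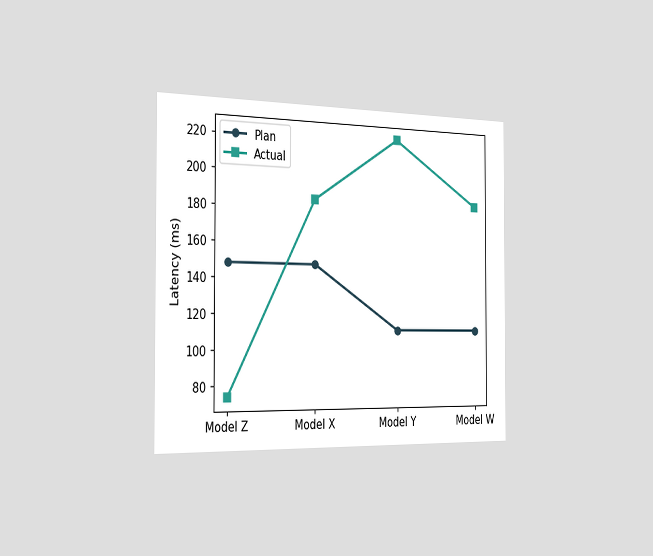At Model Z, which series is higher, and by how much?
The chart is viewed slightly from the left. At Model Z, Plan sits above the other line by 74ms.

Plan, by 74ms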